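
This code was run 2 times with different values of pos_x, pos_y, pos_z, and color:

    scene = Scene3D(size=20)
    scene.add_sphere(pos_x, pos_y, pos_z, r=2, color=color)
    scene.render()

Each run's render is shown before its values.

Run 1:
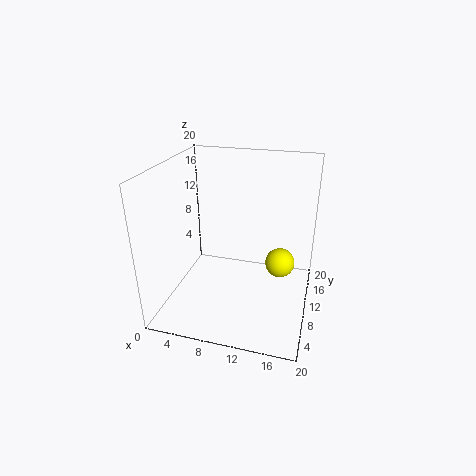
pos_x = 16; pos_y = 10; pos_z = 7; color = 'yellow'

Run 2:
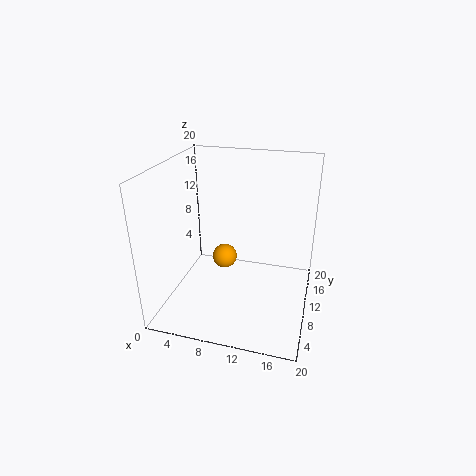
pos_x = 6; pos_y = 16; pos_z = 3; color = 'orange'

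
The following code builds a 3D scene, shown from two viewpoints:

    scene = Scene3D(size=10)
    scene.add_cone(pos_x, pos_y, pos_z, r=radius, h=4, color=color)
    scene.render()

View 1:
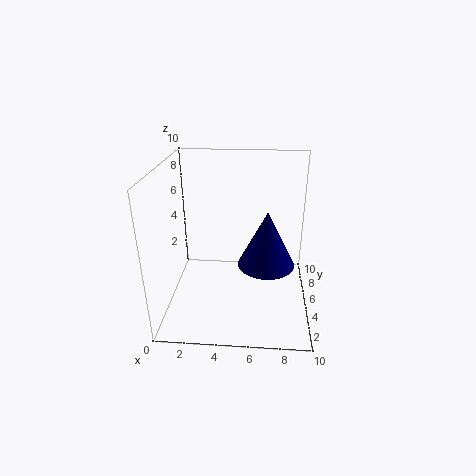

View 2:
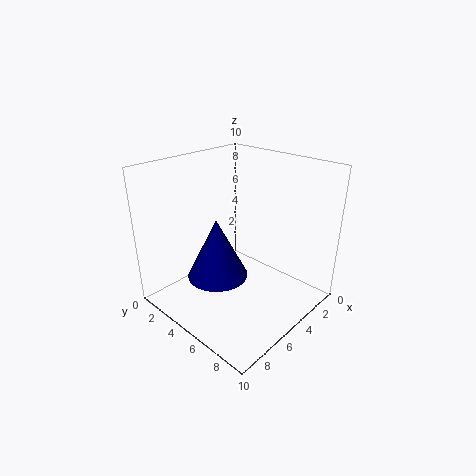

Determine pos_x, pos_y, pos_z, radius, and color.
pos_x = 7
pos_y = 5
pos_z = 3
radius = 2
color = 'navy'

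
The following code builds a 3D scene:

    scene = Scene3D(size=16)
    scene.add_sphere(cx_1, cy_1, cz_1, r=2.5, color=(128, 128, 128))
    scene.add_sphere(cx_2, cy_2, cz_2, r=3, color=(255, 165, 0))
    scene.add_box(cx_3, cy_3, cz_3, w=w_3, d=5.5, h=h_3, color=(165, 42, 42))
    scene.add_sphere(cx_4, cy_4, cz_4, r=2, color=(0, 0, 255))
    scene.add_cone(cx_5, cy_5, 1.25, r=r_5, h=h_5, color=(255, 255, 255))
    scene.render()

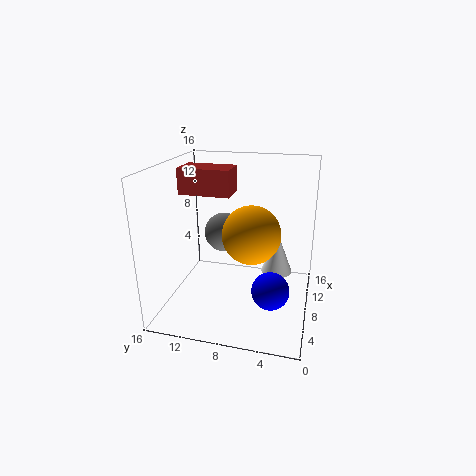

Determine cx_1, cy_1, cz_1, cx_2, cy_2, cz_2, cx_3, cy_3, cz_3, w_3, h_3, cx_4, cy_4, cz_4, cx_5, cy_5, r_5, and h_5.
cx_1 = 13.25; cy_1 = 11.25; cz_1 = 6.25; cx_2 = 5.75; cy_2 = 6; cz_2 = 9.5; cx_3 = 6.25; cy_3 = 8.5; cz_3 = 13; w_3 = 3.25; h_3 = 2.75; cx_4 = 5.25; cy_4 = 3.75; cz_4 = 3.5; cx_5 = 13.75; cy_5 = 4.25; r_5 = 2; h_5 = 5.25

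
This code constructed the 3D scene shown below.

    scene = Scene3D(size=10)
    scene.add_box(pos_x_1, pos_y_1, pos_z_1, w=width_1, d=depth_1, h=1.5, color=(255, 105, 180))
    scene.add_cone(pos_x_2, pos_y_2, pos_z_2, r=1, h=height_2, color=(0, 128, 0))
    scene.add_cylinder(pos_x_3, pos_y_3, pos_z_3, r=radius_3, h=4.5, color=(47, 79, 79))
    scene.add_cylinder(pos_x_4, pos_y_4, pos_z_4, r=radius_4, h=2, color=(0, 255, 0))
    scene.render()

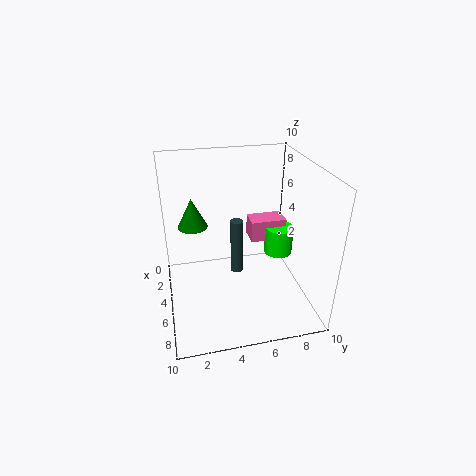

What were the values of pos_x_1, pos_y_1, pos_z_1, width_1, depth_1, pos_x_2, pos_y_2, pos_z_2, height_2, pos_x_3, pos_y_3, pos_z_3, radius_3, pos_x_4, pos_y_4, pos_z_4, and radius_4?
pos_x_1 = 3.5, pos_y_1 = 6, pos_z_1 = 4.5, width_1 = 1.5, depth_1 = 2.5, pos_x_2 = 4.5, pos_y_2 = 2, pos_z_2 = 6, height_2 = 2, pos_x_3 = 2.5, pos_y_3 = 5.5, pos_z_3 = 0.5, radius_3 = 0.5, pos_x_4 = 5, pos_y_4 = 8, pos_z_4 = 3.5, radius_4 = 1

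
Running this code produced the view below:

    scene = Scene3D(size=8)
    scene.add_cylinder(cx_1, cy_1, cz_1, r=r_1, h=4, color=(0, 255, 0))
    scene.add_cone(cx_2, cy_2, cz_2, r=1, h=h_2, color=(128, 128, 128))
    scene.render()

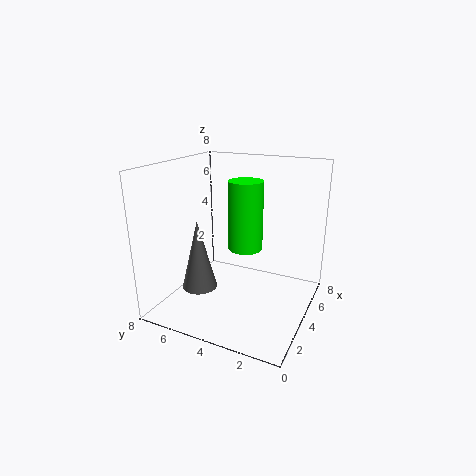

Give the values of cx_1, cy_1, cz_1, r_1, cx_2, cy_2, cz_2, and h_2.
cx_1 = 5; cy_1 = 4; cz_1 = 3; r_1 = 1; cx_2 = 3; cy_2 = 6; cz_2 = 1; h_2 = 4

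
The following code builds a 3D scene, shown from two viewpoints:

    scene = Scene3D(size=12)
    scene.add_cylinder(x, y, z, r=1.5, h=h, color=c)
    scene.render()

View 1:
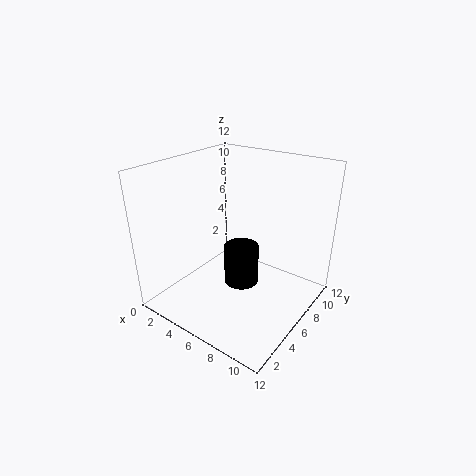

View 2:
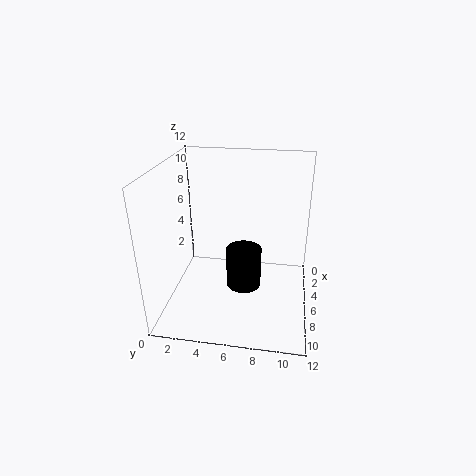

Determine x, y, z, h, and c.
x = 6
y = 6.5
z = 1.5
h = 3.5
c = 'black'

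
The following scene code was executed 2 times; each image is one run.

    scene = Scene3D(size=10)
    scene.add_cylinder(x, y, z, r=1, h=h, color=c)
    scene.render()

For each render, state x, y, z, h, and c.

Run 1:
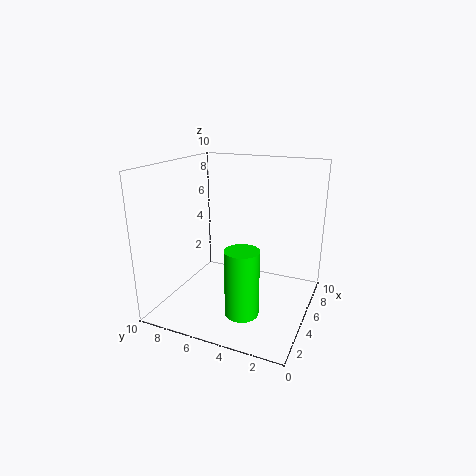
x = 1; y = 3; z = 2; h = 4; c = 'lime'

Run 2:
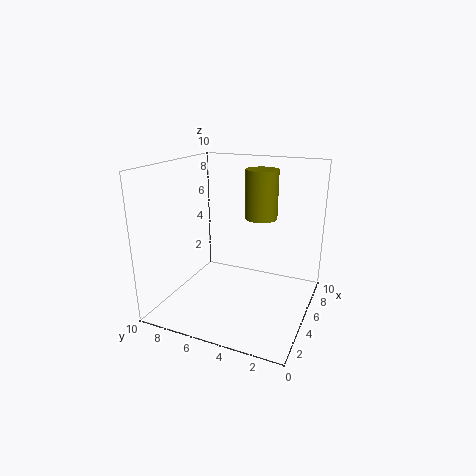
x = 4; y = 3; z = 7; h = 3; c = 'olive'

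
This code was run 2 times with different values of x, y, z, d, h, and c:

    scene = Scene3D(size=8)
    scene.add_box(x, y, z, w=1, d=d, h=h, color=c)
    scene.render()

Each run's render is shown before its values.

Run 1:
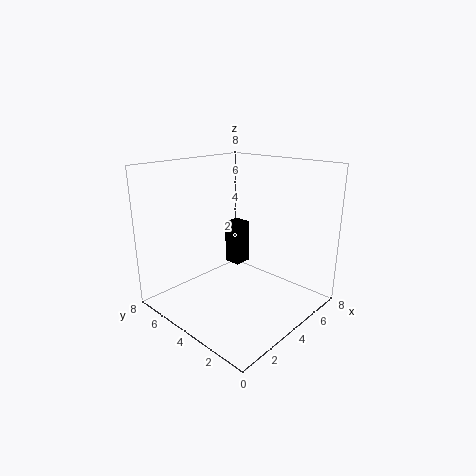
x = 4.5; y = 4.5; z = 2; d = 1; h = 2.5; c = 'black'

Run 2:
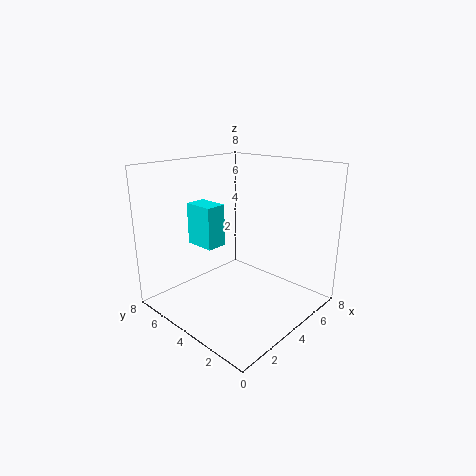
x = 1; y = 3; z = 4.5; d = 1.5; h = 2; c = 'cyan'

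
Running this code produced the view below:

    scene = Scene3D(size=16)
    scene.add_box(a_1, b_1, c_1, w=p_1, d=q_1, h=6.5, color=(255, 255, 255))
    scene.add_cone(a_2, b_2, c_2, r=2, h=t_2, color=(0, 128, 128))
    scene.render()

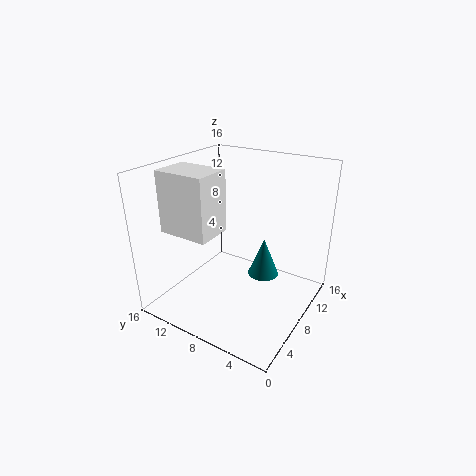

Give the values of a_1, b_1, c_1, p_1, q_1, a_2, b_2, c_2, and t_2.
a_1 = 2.5; b_1 = 8.5; c_1 = 9.5; p_1 = 4; q_1 = 5.5; a_2 = 13.5; b_2 = 7.5; c_2 = 0.5; t_2 = 5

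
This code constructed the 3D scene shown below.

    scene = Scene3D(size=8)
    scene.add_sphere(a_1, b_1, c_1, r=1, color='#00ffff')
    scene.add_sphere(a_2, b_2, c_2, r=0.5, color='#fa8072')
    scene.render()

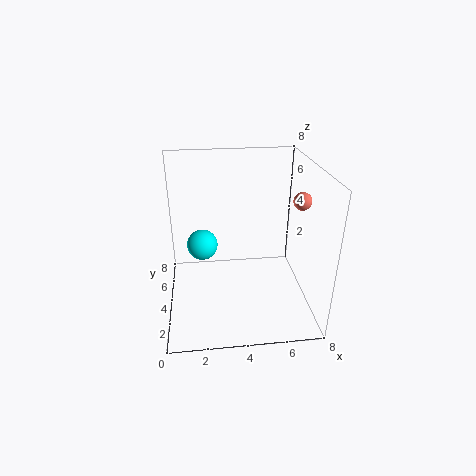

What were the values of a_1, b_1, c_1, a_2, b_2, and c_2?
a_1 = 2; b_1 = 7; c_1 = 2; a_2 = 7.5; b_2 = 4; c_2 = 6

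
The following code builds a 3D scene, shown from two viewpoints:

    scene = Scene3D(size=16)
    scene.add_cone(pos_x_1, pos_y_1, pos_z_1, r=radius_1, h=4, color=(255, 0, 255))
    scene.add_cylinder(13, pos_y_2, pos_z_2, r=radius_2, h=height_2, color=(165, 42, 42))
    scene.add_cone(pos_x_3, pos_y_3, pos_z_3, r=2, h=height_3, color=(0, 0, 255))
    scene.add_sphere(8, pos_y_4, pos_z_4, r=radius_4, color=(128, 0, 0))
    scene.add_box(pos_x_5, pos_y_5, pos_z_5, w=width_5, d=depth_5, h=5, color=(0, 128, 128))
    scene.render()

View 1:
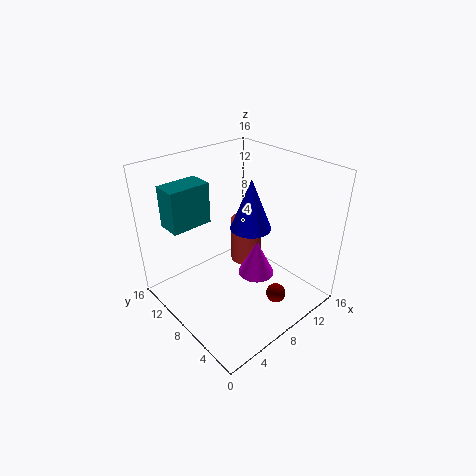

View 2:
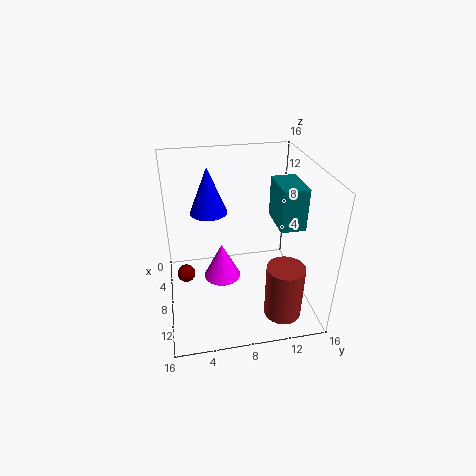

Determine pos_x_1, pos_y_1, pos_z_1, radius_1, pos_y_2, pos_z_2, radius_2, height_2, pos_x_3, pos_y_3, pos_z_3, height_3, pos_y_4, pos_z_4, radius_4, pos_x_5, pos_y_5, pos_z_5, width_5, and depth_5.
pos_x_1 = 9
pos_y_1 = 6
pos_z_1 = 4
radius_1 = 2
pos_y_2 = 12
pos_z_2 = 1
radius_2 = 2
height_2 = 6
pos_x_3 = 7
pos_y_3 = 5
pos_z_3 = 11
height_3 = 5
pos_y_4 = 2
pos_z_4 = 4
radius_4 = 1
pos_x_5 = 3
pos_y_5 = 13
pos_z_5 = 8
width_5 = 5
depth_5 = 3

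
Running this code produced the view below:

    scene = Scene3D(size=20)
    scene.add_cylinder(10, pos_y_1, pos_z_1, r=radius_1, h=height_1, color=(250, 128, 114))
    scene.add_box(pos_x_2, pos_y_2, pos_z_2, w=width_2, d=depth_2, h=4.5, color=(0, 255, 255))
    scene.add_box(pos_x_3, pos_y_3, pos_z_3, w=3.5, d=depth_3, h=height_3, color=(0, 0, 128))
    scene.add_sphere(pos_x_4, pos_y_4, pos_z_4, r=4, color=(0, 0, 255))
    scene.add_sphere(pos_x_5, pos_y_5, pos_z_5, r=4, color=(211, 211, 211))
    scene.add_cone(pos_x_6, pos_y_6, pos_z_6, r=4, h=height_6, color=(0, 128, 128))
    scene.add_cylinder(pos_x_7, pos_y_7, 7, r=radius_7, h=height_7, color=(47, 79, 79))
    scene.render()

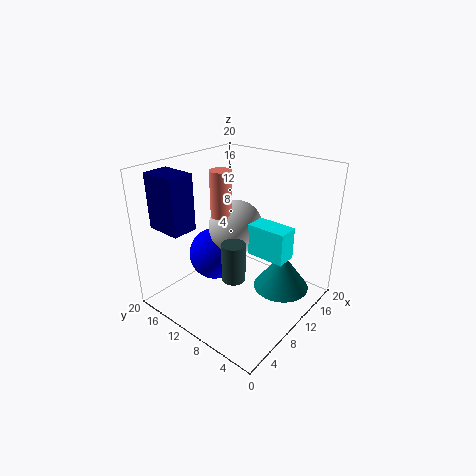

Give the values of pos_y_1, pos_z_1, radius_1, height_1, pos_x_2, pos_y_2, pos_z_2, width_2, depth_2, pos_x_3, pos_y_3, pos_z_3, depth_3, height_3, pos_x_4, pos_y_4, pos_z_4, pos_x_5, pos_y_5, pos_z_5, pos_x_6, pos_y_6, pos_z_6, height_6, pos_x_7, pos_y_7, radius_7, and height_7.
pos_y_1 = 13; pos_z_1 = 12.5; radius_1 = 1.5; height_1 = 6.5; pos_x_2 = 11; pos_y_2 = 3.5; pos_z_2 = 7.5; width_2 = 3; depth_2 = 5.5; pos_x_3 = 2; pos_y_3 = 13.5; pos_z_3 = 12; depth_3 = 5; height_3 = 7.5; pos_x_4 = 11; pos_y_4 = 15.5; pos_z_4 = 5; pos_x_5 = 12.5; pos_y_5 = 12.5; pos_z_5 = 10; pos_x_6 = 14; pos_y_6 = 5; pos_z_6 = 2; height_6 = 5.5; pos_x_7 = 5.5; pos_y_7 = 7; radius_7 = 1.5; height_7 = 5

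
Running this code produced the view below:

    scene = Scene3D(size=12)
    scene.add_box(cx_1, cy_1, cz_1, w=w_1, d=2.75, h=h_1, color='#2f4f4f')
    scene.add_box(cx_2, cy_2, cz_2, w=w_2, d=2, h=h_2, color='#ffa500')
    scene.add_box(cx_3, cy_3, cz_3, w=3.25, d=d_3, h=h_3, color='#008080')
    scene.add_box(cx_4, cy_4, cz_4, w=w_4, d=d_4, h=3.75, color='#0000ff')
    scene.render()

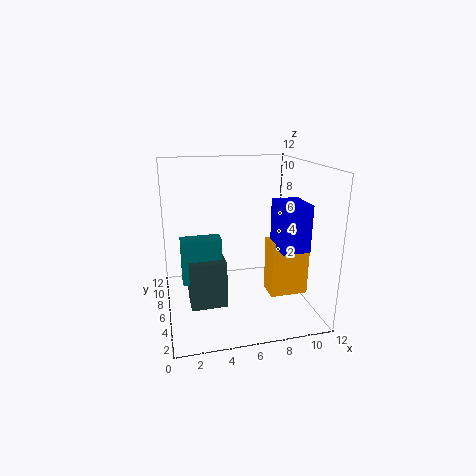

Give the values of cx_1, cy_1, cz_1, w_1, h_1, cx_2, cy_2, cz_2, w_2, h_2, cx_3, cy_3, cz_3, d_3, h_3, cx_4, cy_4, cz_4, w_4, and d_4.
cx_1 = 1.75; cy_1 = 4.5; cz_1 = 0.5; w_1 = 3; h_1 = 4; cx_2 = 8.5; cy_2 = 4.25; cz_2 = 1; w_2 = 3.25; h_2 = 4.75; cx_3 = 1.25; cy_3 = 5.25; cz_3 = 2.5; d_3 = 1.5; h_3 = 3.75; cx_4 = 8.75; cy_4 = 2.75; cz_4 = 5.5; w_4 = 2.25; d_4 = 3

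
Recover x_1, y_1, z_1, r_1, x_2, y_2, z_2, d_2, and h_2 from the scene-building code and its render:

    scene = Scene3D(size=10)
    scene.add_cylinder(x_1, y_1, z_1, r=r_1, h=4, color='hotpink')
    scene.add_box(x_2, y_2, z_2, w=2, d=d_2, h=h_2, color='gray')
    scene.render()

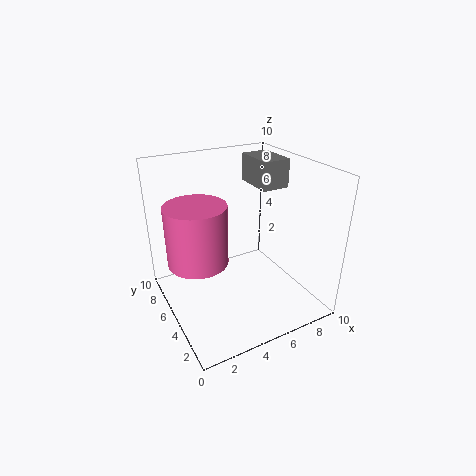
x_1 = 2, y_1 = 5, z_1 = 4, r_1 = 2, x_2 = 7, y_2 = 5, z_2 = 8, d_2 = 3, h_2 = 2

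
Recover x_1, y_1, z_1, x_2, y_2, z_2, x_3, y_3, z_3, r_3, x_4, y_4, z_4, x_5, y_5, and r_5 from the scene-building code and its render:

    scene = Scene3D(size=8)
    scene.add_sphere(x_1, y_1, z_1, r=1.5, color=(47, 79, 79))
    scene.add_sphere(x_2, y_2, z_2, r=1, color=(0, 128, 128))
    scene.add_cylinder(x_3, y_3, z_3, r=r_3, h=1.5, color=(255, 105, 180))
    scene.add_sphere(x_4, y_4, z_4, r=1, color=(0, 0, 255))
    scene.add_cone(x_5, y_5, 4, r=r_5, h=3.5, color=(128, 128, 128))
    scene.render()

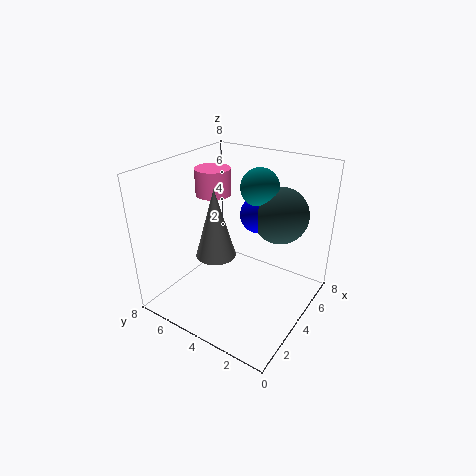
x_1 = 5; y_1 = 2; z_1 = 5.5; x_2 = 4.5; y_2 = 3; z_2 = 7; x_3 = 4.5; y_3 = 6; z_3 = 6; r_3 = 1; x_4 = 4.5; y_4 = 3; z_4 = 5.5; x_5 = 2; y_5 = 4; r_5 = 1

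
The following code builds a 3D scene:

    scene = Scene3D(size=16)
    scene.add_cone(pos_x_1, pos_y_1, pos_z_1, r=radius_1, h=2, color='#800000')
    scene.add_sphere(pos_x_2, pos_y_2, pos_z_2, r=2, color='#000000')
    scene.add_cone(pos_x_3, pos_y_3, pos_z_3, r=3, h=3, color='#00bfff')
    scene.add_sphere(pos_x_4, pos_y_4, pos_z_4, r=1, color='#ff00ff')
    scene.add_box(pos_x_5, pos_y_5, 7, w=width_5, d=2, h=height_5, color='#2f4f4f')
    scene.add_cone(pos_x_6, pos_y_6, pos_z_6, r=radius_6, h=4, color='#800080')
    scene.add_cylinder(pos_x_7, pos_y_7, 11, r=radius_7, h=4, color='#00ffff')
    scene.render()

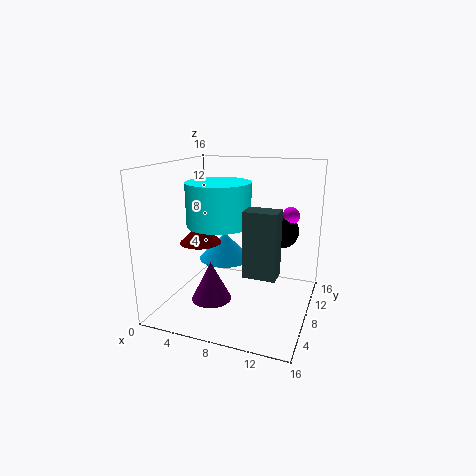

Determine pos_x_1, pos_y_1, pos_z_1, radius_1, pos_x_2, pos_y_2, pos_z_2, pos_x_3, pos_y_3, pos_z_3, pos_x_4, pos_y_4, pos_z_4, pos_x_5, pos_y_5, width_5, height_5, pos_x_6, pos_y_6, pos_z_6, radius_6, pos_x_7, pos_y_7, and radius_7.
pos_x_1 = 6
pos_y_1 = 3
pos_z_1 = 9
radius_1 = 2
pos_x_2 = 12
pos_y_2 = 12
pos_z_2 = 8
pos_x_3 = 6
pos_y_3 = 9
pos_z_3 = 5
pos_x_4 = 13
pos_y_4 = 12
pos_z_4 = 10
pos_x_5 = 11
pos_y_5 = 1
width_5 = 3
height_5 = 6
pos_x_6 = 7
pos_y_6 = 3
pos_z_6 = 3
radius_6 = 2
pos_x_7 = 8
pos_y_7 = 3
radius_7 = 3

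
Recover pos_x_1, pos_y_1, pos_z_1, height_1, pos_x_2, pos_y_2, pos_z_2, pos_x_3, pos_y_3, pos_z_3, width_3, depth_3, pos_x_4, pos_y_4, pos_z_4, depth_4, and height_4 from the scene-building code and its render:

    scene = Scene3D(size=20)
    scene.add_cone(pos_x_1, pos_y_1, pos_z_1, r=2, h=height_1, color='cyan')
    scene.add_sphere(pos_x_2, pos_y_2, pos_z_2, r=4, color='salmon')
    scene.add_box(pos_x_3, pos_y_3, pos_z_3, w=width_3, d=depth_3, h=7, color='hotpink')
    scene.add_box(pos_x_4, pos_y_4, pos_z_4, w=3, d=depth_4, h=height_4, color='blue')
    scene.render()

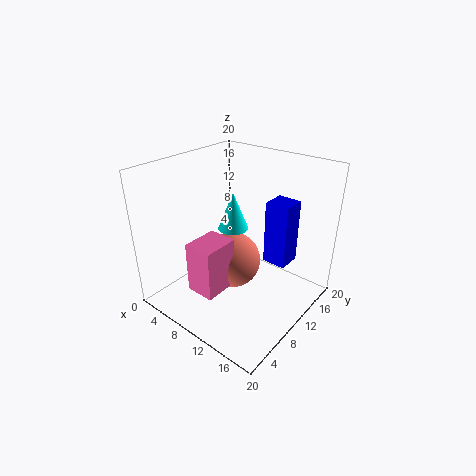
pos_x_1 = 10
pos_y_1 = 9
pos_z_1 = 12
height_1 = 5
pos_x_2 = 9
pos_y_2 = 10
pos_z_2 = 6
pos_x_3 = 7
pos_y_3 = 3
pos_z_3 = 4
width_3 = 4
depth_3 = 5
pos_x_4 = 15
pos_y_4 = 9
pos_z_4 = 9
depth_4 = 3
height_4 = 8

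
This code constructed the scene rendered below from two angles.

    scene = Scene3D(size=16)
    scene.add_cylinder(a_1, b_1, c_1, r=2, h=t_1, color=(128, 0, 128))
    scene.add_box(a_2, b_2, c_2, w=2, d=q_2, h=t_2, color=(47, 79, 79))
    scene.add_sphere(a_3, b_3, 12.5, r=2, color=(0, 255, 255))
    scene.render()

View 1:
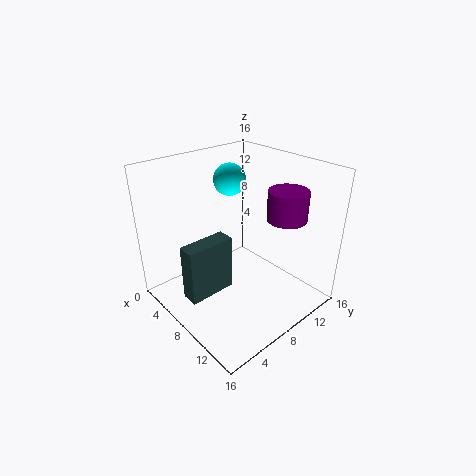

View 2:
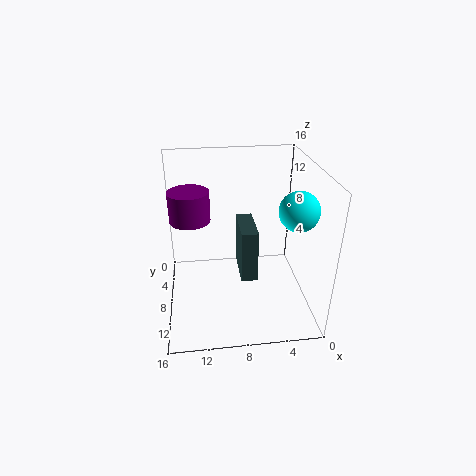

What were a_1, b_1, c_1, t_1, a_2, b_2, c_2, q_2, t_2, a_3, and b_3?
a_1 = 13
b_1 = 10
c_1 = 11.5
t_1 = 3
a_2 = 5.5
b_2 = 2
c_2 = 1.5
q_2 = 5.5
t_2 = 6.5
a_3 = 2.5
b_3 = 11.5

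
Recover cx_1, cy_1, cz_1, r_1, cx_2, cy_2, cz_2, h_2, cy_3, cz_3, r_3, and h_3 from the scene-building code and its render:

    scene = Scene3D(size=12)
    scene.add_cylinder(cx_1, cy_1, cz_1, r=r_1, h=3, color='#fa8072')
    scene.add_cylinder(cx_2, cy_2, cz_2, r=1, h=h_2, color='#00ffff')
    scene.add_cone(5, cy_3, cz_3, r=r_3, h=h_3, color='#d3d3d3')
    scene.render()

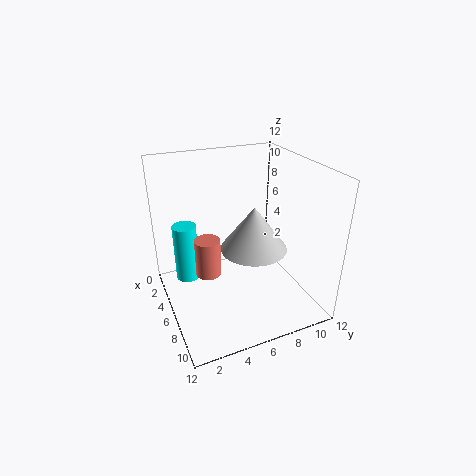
cx_1 = 7
cy_1 = 3
cz_1 = 4
r_1 = 1
cx_2 = 4
cy_2 = 2
cz_2 = 2
h_2 = 5
cy_3 = 8
cz_3 = 4
r_3 = 3
h_3 = 4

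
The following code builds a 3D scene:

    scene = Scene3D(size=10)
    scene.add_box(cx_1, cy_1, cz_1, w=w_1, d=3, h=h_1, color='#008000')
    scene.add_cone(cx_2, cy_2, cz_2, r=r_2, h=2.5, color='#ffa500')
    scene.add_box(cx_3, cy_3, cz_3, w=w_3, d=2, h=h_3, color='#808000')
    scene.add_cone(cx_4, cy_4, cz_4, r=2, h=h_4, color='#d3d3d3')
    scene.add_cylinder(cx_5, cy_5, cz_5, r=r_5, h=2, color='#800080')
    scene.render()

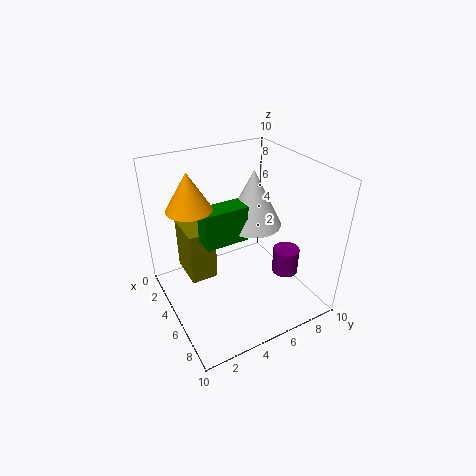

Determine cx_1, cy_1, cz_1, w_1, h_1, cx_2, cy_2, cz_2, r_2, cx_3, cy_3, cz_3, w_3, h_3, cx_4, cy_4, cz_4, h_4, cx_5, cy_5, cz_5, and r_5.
cx_1 = 4; cy_1 = 2.5; cz_1 = 5; w_1 = 1.5; h_1 = 2.5; cx_2 = 4; cy_2 = 2; cz_2 = 7.5; r_2 = 1.5; cx_3 = 0.5; cy_3 = 2; cz_3 = 1; w_3 = 3; h_3 = 4; cx_4 = 4.5; cy_4 = 6.5; cz_4 = 5.5; h_4 = 4; cx_5 = 5.5; cy_5 = 9; cz_5 = 1; r_5 = 1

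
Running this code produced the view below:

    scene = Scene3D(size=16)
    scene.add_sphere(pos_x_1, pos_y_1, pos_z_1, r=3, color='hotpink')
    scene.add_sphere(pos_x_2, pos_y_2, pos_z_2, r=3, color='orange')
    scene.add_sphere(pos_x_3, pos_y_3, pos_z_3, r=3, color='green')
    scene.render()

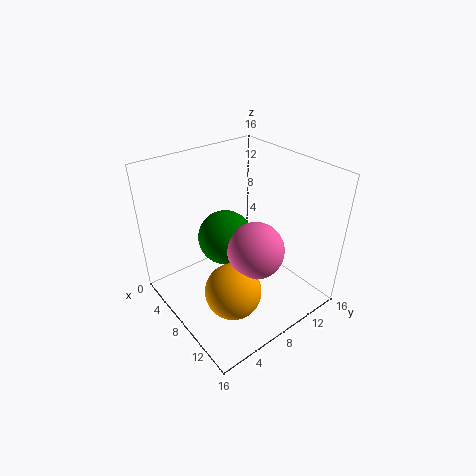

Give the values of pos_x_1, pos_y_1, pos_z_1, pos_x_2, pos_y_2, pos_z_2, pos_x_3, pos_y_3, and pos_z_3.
pos_x_1 = 11
pos_y_1 = 8
pos_z_1 = 8
pos_x_2 = 11
pos_y_2 = 5
pos_z_2 = 4
pos_x_3 = 7
pos_y_3 = 7
pos_z_3 = 8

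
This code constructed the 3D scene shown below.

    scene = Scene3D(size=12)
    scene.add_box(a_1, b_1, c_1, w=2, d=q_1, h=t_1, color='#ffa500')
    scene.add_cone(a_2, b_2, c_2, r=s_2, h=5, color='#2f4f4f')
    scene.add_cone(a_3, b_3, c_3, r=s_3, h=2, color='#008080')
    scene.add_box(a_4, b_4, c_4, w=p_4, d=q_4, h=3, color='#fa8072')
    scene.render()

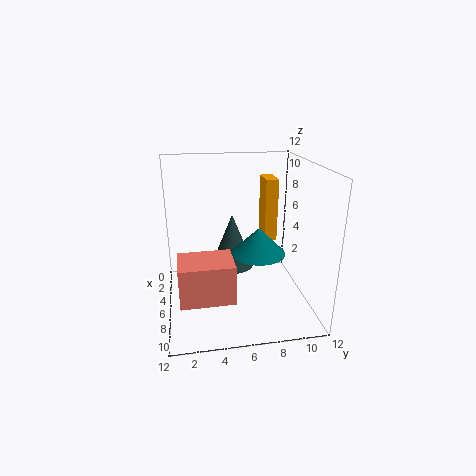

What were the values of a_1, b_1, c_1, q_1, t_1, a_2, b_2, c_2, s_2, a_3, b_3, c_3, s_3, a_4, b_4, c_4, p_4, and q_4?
a_1 = 5, b_1 = 8, c_1 = 6, q_1 = 1, t_1 = 5, a_2 = 3, b_2 = 6, c_2 = 2, s_2 = 2, a_3 = 9, b_3 = 7, c_3 = 6, s_3 = 2, a_4 = 8, b_4 = 1, c_4 = 3, p_4 = 3, q_4 = 4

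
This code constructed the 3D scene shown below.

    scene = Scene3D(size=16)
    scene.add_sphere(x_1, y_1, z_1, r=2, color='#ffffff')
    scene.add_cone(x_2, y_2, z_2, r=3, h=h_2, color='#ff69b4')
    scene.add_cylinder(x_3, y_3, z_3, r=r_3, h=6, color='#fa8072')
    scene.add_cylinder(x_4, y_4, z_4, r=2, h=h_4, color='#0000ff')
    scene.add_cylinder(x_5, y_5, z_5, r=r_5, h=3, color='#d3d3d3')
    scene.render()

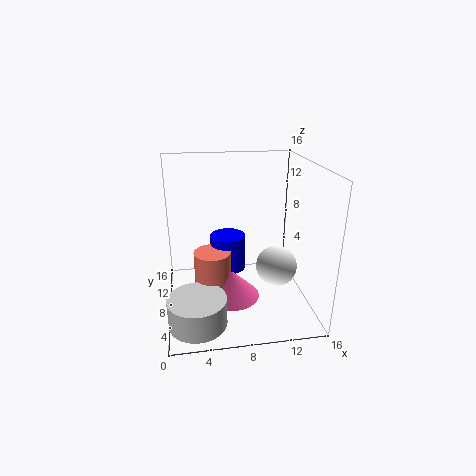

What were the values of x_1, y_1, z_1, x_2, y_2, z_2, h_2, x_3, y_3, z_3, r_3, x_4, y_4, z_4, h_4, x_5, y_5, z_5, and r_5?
x_1 = 11
y_1 = 3
z_1 = 7
x_2 = 7
y_2 = 6
z_2 = 2
h_2 = 3
x_3 = 5
y_3 = 7
z_3 = 1
r_3 = 2
x_4 = 7
y_4 = 9
z_4 = 4
h_4 = 4
x_5 = 3
y_5 = 3
z_5 = 1
r_5 = 3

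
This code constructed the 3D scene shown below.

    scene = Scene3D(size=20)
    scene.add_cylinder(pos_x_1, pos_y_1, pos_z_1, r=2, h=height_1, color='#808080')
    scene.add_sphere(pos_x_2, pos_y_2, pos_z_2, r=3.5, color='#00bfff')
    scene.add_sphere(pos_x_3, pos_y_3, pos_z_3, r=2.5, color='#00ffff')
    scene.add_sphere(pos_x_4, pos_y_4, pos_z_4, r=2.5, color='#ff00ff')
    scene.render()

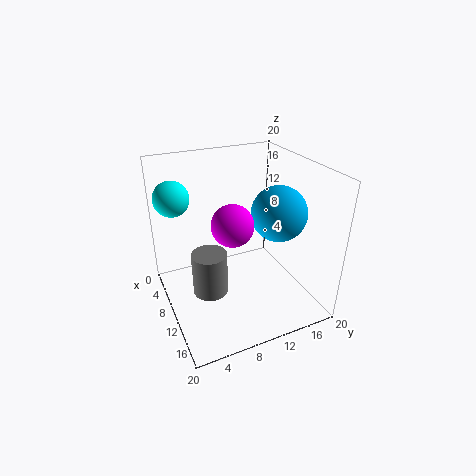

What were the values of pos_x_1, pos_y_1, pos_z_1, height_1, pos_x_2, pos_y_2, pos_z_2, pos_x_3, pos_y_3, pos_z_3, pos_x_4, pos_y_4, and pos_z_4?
pos_x_1 = 16.5
pos_y_1 = 3.5
pos_z_1 = 8
height_1 = 5
pos_x_2 = 14.5
pos_y_2 = 13.5
pos_z_2 = 15
pos_x_3 = 4.5
pos_y_3 = 2.5
pos_z_3 = 15
pos_x_4 = 15
pos_y_4 = 7
pos_z_4 = 15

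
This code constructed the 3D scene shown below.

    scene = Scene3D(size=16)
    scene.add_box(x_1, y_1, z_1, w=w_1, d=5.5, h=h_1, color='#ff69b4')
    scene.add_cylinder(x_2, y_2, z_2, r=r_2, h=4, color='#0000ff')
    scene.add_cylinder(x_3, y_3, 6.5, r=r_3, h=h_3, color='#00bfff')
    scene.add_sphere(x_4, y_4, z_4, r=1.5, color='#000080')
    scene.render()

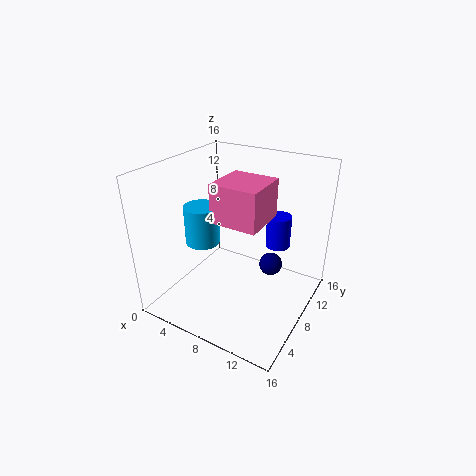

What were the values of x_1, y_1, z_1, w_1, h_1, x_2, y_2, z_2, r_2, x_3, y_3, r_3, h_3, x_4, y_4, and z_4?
x_1 = 5; y_1 = 7; z_1 = 9.5; w_1 = 5.5; h_1 = 4.5; x_2 = 10.5; y_2 = 13.5; z_2 = 5; r_2 = 1.5; x_3 = 3.5; y_3 = 7.5; r_3 = 2; h_3 = 4.5; x_4 = 9.5; y_4 = 14; z_4 = 1.5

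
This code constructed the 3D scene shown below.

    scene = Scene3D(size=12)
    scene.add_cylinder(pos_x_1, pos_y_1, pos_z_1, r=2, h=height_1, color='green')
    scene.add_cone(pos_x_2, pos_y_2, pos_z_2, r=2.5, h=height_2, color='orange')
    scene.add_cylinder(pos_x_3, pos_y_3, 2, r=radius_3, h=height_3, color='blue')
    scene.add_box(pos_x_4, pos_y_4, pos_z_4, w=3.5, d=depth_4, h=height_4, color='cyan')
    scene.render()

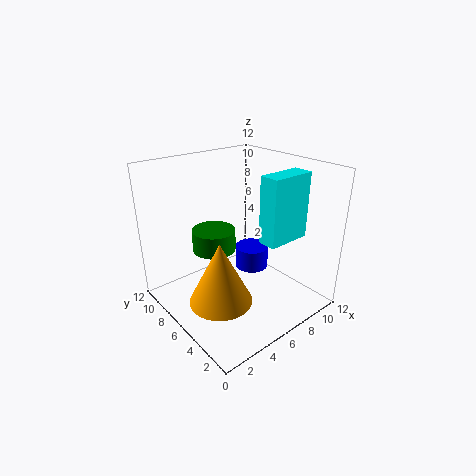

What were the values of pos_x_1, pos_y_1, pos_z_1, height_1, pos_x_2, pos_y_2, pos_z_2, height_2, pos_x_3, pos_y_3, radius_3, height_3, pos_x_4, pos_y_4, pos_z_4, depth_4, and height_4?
pos_x_1 = 6, pos_y_1 = 9.5, pos_z_1 = 3.5, height_1 = 2, pos_x_2 = 3, pos_y_2 = 4.5, pos_z_2 = 2, height_2 = 5, pos_x_3 = 8.5, pos_y_3 = 7, radius_3 = 1.5, height_3 = 2, pos_x_4 = 5.5, pos_y_4 = 1.5, pos_z_4 = 7, depth_4 = 1.5, height_4 = 5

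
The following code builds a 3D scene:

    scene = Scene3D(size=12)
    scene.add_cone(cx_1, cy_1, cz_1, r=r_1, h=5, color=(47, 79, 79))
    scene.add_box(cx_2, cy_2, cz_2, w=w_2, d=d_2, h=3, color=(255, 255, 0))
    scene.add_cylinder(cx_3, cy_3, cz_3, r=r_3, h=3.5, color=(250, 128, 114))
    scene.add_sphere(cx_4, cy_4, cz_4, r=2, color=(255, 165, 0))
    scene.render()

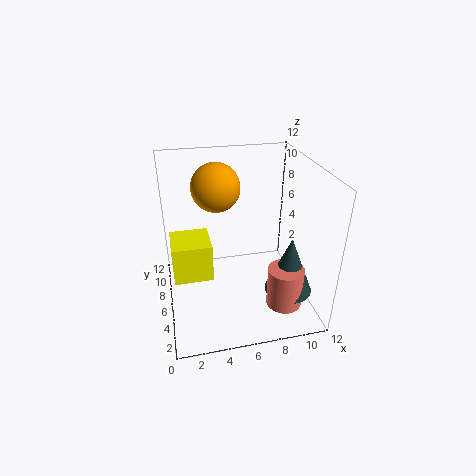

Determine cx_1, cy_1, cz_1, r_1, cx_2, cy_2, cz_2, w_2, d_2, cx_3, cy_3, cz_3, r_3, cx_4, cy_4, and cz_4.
cx_1 = 10, cy_1 = 4, cz_1 = 1.5, r_1 = 2, cx_2 = 0.5, cy_2 = 3.5, cz_2 = 4, w_2 = 3, d_2 = 3, cx_3 = 9.5, cy_3 = 3.5, cz_3 = 0.5, r_3 = 1.5, cx_4 = 4.5, cy_4 = 7.5, cz_4 = 10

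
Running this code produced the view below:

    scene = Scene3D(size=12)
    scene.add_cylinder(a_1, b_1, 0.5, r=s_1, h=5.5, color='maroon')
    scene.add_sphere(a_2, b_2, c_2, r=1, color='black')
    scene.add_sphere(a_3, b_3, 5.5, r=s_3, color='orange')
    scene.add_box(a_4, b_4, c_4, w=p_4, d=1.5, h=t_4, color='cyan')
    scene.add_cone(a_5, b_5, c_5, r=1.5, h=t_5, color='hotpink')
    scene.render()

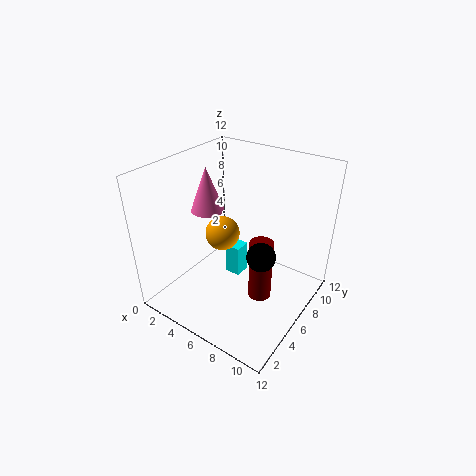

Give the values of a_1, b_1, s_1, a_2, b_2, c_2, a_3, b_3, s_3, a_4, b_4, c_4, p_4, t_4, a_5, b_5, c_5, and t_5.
a_1 = 8, b_1 = 6.5, s_1 = 1, a_2 = 10, b_2 = 3, c_2 = 7.5, a_3 = 4, b_3 = 6.5, s_3 = 1.5, a_4 = 3.5, b_4 = 7.5, c_4 = 0.5, p_4 = 1.5, t_4 = 3, a_5 = 2, b_5 = 7, c_5 = 7, t_5 = 4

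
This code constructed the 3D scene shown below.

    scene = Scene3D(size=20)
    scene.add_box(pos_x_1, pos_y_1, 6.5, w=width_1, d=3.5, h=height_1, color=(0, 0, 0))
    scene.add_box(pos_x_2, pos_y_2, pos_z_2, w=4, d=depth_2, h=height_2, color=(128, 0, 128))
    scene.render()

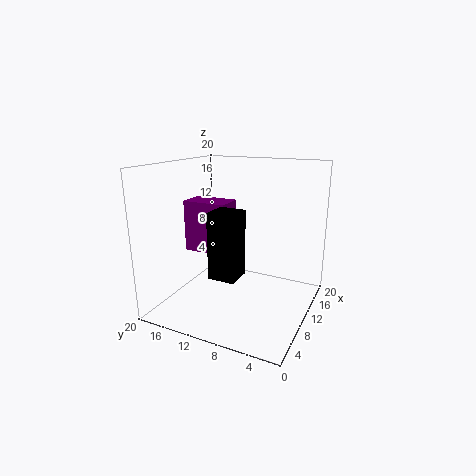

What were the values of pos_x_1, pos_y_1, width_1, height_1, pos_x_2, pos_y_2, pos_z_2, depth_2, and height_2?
pos_x_1 = 3.5
pos_y_1 = 7.5
width_1 = 3.5
height_1 = 8.5
pos_x_2 = 9.5
pos_y_2 = 12
pos_z_2 = 7
depth_2 = 6.5
height_2 = 7.5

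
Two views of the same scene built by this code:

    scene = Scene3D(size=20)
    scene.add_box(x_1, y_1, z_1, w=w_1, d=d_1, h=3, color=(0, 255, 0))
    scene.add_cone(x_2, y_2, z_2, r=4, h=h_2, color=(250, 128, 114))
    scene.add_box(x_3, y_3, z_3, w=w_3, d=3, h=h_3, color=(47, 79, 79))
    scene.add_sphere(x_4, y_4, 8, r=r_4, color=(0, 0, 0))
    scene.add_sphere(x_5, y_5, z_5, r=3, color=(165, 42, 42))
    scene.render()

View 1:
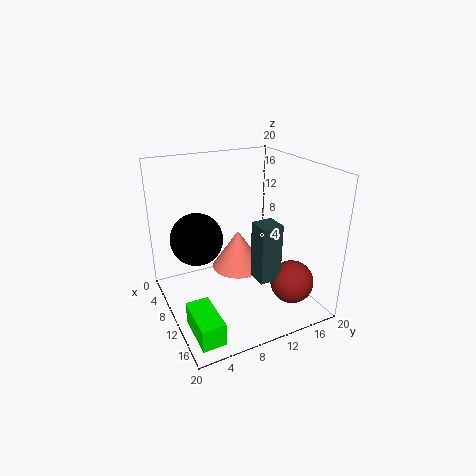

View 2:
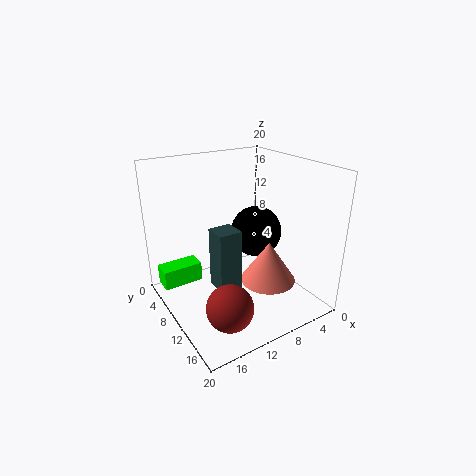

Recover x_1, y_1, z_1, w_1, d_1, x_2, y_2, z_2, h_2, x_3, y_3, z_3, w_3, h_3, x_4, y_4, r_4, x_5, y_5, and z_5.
x_1 = 13
y_1 = 1
z_1 = 1
w_1 = 6
d_1 = 3
x_2 = 6
y_2 = 12
z_2 = 3
h_2 = 6
x_3 = 12
y_3 = 11
z_3 = 5
w_3 = 3
h_3 = 8
x_4 = 4
y_4 = 6
r_4 = 4
x_5 = 15
y_5 = 16
z_5 = 4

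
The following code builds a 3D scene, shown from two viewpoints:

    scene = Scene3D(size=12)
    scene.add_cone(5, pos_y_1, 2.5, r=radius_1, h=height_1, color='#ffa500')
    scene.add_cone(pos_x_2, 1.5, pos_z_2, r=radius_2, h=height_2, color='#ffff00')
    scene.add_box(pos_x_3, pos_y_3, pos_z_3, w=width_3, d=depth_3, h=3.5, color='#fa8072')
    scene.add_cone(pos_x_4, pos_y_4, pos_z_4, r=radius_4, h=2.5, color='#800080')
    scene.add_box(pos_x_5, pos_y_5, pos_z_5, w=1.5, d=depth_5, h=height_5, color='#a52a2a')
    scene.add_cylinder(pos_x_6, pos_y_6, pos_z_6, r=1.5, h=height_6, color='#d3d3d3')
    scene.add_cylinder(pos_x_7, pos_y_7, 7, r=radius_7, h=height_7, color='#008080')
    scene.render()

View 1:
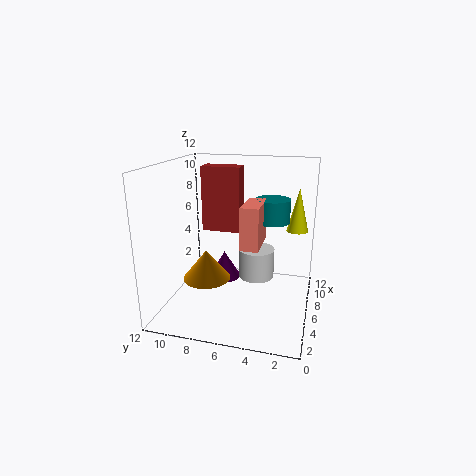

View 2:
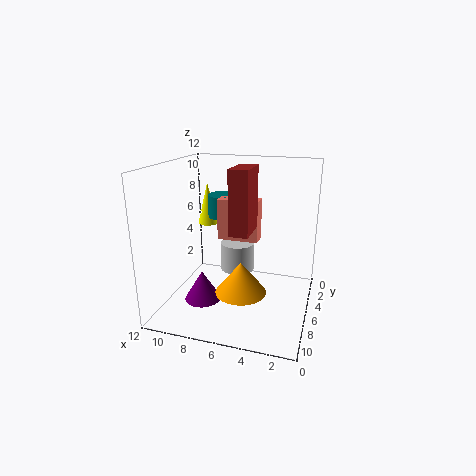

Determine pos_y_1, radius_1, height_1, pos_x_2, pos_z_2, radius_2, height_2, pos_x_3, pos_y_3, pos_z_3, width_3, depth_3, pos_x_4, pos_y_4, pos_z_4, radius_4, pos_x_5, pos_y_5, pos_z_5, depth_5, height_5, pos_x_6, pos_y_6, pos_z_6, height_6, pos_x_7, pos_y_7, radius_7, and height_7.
pos_y_1 = 8.5
radius_1 = 2
height_1 = 2.5
pos_x_2 = 10.5
pos_z_2 = 5.5
radius_2 = 1
height_2 = 4
pos_x_3 = 4.5
pos_y_3 = 4
pos_z_3 = 5.5
width_3 = 3.5
depth_3 = 1.5
pos_x_4 = 8.5
pos_y_4 = 8
pos_z_4 = 1
radius_4 = 1.5
pos_x_5 = 4.5
pos_y_5 = 5.5
pos_z_5 = 7
depth_5 = 3
height_5 = 5
pos_x_6 = 6.5
pos_y_6 = 4.5
pos_z_6 = 2.5
height_6 = 2.5
pos_x_7 = 8
pos_y_7 = 3.5
radius_7 = 1.5
height_7 = 2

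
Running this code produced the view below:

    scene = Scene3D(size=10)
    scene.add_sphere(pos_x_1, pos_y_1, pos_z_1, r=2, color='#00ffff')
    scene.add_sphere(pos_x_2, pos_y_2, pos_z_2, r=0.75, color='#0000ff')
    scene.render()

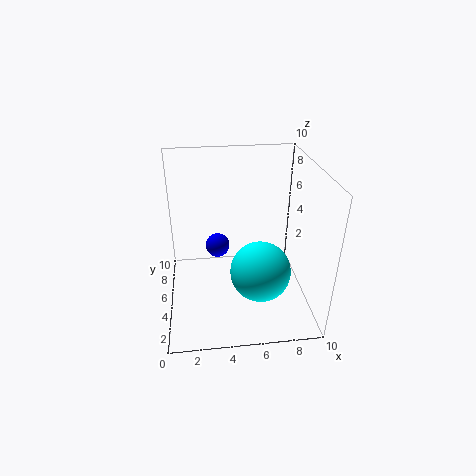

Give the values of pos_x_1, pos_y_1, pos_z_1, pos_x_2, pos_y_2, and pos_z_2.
pos_x_1 = 6.25; pos_y_1 = 3; pos_z_1 = 3.5; pos_x_2 = 3.5; pos_y_2 = 3.5; pos_z_2 = 5.5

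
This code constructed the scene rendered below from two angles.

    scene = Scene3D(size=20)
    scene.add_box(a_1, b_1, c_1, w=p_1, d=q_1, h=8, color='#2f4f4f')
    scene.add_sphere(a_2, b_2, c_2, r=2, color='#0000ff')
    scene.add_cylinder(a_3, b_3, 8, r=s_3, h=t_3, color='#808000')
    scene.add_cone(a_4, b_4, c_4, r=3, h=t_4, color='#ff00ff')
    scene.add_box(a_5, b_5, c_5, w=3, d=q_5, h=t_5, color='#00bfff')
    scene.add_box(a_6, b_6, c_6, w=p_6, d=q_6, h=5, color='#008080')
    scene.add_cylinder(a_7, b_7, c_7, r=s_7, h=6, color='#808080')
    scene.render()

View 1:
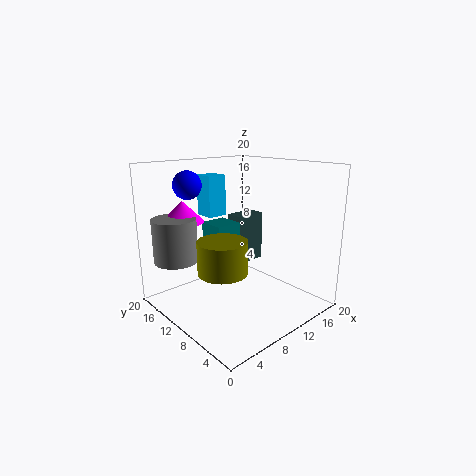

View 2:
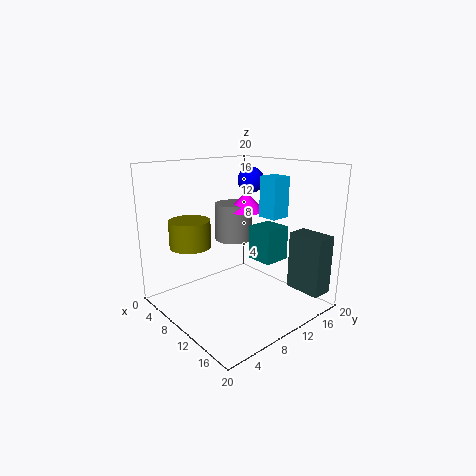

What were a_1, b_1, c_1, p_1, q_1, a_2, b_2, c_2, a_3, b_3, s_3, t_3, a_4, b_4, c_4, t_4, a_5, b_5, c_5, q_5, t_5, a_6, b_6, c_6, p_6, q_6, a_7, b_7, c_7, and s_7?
a_1 = 15; b_1 = 15; c_1 = 3; p_1 = 5; q_1 = 3; a_2 = 6; b_2 = 16; c_2 = 17; a_3 = 4; b_3 = 6; s_3 = 3; t_3 = 4; a_4 = 5; b_4 = 16; c_4 = 12; t_4 = 3; a_5 = 9; b_5 = 15; c_5 = 12; q_5 = 3; t_5 = 6; a_6 = 9; b_6 = 13; c_6 = 6; p_6 = 4; q_6 = 4; a_7 = 3; b_7 = 15; c_7 = 7; s_7 = 3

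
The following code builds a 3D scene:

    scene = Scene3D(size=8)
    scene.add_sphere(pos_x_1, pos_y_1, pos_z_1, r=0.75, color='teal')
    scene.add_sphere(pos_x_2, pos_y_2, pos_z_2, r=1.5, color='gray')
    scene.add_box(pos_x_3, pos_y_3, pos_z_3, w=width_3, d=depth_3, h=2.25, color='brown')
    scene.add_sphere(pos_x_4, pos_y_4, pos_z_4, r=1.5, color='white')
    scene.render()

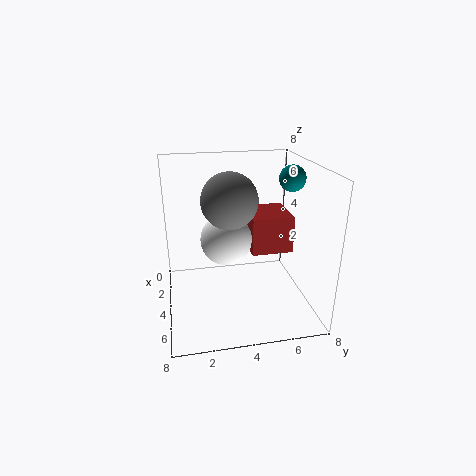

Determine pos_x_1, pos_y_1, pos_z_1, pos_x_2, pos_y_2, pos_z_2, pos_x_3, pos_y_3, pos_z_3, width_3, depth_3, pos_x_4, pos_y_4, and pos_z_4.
pos_x_1 = 3.25
pos_y_1 = 7.25
pos_z_1 = 7
pos_x_2 = 4.25
pos_y_2 = 3.5
pos_z_2 = 6.25
pos_x_3 = 0.75
pos_y_3 = 5
pos_z_3 = 2.5
width_3 = 2.75
depth_3 = 2.5
pos_x_4 = 3
pos_y_4 = 3.5
pos_z_4 = 3.5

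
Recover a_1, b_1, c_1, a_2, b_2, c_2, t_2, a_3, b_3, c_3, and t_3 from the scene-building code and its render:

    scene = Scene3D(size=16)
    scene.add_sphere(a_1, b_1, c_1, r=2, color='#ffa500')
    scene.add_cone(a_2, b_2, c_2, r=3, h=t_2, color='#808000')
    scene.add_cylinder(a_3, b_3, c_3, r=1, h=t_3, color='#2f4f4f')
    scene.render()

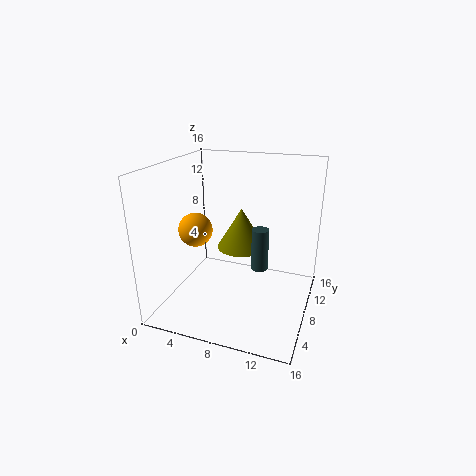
a_1 = 2.5
b_1 = 8.5
c_1 = 8
a_2 = 7
b_2 = 12
c_2 = 5
t_2 = 5
a_3 = 10
b_3 = 10
c_3 = 3.5
t_3 = 5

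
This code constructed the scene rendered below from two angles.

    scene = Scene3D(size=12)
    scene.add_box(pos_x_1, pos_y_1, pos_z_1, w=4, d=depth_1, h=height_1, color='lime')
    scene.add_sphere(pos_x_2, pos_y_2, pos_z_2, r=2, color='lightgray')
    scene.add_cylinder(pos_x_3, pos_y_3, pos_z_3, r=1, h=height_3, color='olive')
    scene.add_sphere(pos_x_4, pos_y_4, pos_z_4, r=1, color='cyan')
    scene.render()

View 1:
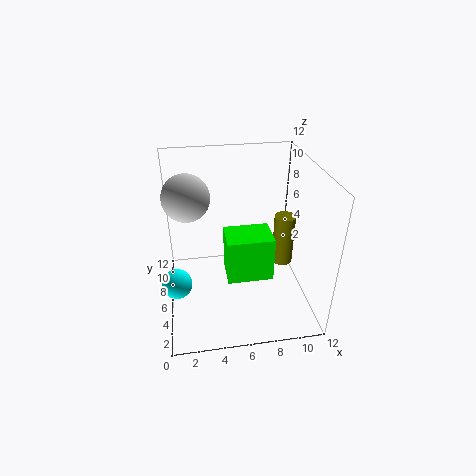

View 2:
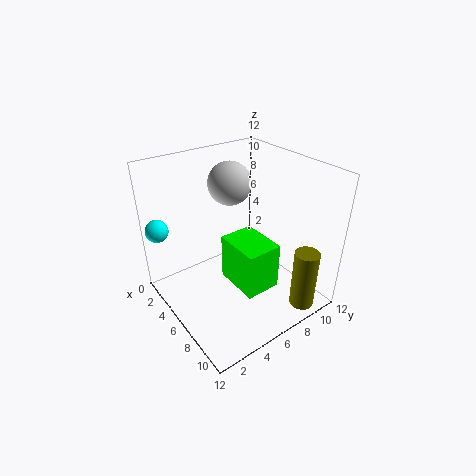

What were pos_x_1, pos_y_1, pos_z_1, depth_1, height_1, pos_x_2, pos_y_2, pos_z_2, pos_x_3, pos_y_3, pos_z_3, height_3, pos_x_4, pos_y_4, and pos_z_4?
pos_x_1 = 5, pos_y_1 = 5, pos_z_1 = 2, depth_1 = 3, height_1 = 4, pos_x_2 = 2, pos_y_2 = 8, pos_z_2 = 9, pos_x_3 = 11, pos_y_3 = 9, pos_z_3 = 1, height_3 = 5, pos_x_4 = 1, pos_y_4 = 1, pos_z_4 = 6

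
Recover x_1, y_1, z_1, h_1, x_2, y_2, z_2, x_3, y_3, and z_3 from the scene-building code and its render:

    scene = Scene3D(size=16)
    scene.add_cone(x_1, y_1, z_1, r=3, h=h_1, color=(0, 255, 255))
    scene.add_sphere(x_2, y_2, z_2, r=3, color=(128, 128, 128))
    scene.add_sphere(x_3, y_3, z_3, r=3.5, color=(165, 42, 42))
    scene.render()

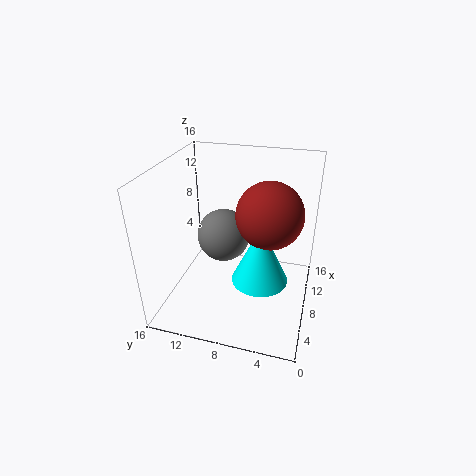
x_1 = 6, y_1 = 5, z_1 = 4.5, h_1 = 6.5, x_2 = 9, y_2 = 10, z_2 = 7.5, x_3 = 7.5, y_3 = 4.5, z_3 = 11.5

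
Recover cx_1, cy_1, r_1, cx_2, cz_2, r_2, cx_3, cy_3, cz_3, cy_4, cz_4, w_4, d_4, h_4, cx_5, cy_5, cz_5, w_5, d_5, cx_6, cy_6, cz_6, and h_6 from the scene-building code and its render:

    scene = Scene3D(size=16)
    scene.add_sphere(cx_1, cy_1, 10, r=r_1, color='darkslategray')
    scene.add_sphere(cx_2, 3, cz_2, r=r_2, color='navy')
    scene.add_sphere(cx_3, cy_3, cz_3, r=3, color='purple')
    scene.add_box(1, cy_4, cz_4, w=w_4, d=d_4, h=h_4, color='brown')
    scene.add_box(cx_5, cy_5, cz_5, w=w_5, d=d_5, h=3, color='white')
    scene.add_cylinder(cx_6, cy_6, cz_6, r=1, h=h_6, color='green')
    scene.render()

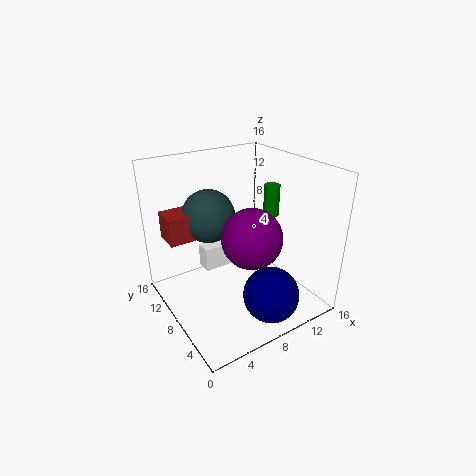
cx_1 = 6
cy_1 = 11
r_1 = 3
cx_2 = 9
cz_2 = 3
r_2 = 3
cx_3 = 7
cy_3 = 4
cz_3 = 10
cy_4 = 10
cz_4 = 8
w_4 = 3
d_4 = 3
h_4 = 3
cx_5 = 6
cy_5 = 12
cz_5 = 2
w_5 = 5
d_5 = 2
cx_6 = 15
cy_6 = 11
cz_6 = 8
h_6 = 4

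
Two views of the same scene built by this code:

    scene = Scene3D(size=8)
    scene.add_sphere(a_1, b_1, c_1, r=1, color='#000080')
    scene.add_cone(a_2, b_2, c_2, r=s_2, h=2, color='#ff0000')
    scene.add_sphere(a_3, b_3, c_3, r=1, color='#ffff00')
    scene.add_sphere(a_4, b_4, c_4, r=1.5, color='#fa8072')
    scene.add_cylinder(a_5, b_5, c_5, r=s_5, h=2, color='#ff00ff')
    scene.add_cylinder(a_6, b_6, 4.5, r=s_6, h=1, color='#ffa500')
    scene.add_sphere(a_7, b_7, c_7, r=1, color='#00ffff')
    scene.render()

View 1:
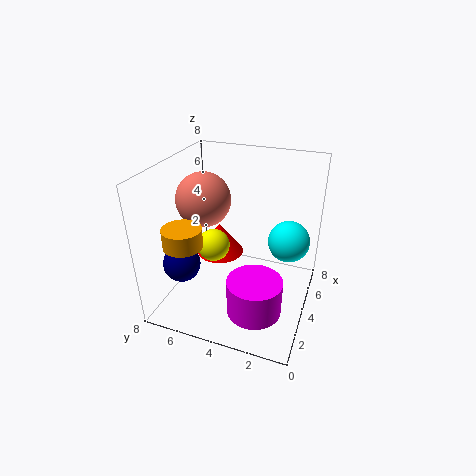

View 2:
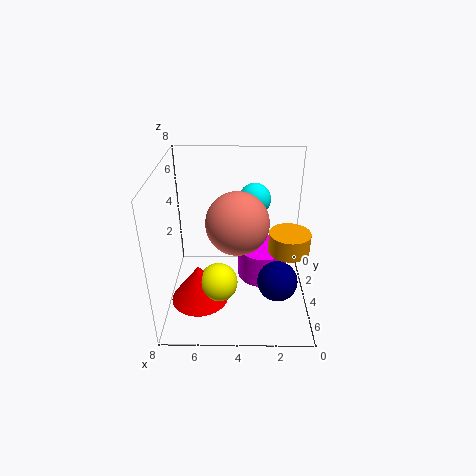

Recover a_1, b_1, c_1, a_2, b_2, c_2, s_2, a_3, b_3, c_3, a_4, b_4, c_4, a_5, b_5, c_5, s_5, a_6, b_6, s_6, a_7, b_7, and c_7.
a_1 = 2
b_1 = 6.5
c_1 = 3
a_2 = 6
b_2 = 6
c_2 = 1.5
s_2 = 1.5
a_3 = 5
b_3 = 6
c_3 = 2.5
a_4 = 4
b_4 = 6
c_4 = 6
a_5 = 2.5
b_5 = 2.5
c_5 = 0.5
s_5 = 1.5
a_6 = 1.5
b_6 = 6
s_6 = 1
a_7 = 3
b_7 = 1
c_7 = 5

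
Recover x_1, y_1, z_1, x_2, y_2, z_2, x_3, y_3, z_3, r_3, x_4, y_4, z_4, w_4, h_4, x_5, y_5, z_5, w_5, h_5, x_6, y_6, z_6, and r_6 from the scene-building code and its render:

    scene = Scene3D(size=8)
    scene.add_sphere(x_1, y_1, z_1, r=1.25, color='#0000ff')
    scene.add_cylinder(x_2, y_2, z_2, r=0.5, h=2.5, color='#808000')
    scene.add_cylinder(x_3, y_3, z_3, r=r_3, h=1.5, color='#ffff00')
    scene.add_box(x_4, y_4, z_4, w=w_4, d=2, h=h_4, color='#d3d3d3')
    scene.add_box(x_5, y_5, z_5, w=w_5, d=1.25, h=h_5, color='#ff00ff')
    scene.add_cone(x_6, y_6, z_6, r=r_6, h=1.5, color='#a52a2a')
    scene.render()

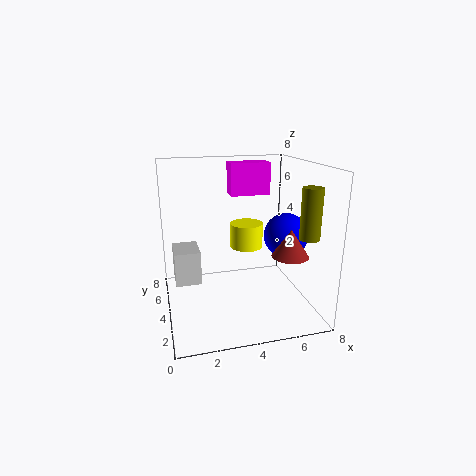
x_1 = 6.75; y_1 = 3.75; z_1 = 4; x_2 = 6.75; y_2 = 1; z_2 = 4.75; x_3 = 5; y_3 = 5.75; z_3 = 2.75; r_3 = 1; x_4 = 0.5; y_4 = 4.75; z_4 = 1; w_4 = 1.5; h_4 = 2; x_5 = 4.25; y_5 = 6.5; z_5 = 5.75; w_5 = 2.5; h_5 = 2; x_6 = 6.5; y_6 = 2.5; z_6 = 3.25; r_6 = 1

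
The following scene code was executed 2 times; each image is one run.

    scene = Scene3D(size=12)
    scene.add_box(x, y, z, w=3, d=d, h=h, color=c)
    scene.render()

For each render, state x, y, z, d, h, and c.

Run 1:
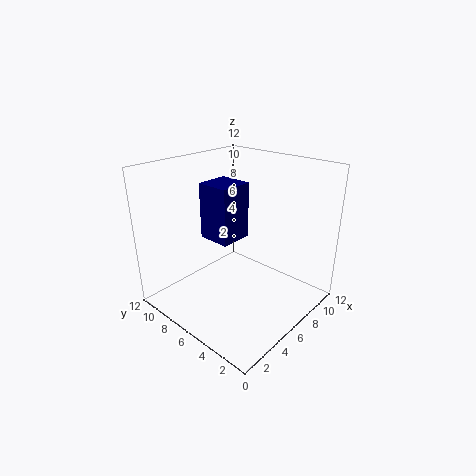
x = 5.5
y = 7
z = 5
d = 3
h = 5
c = 'navy'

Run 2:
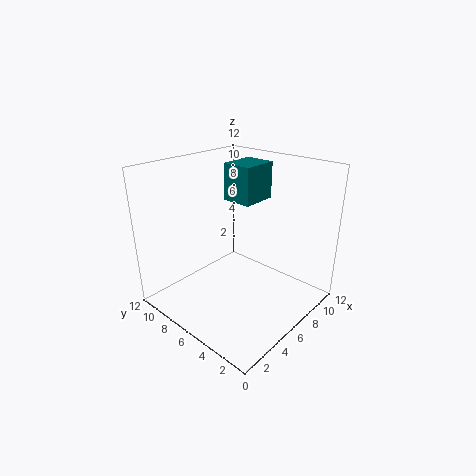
x = 6
y = 5
z = 9
d = 2.5
h = 3
c = 'teal'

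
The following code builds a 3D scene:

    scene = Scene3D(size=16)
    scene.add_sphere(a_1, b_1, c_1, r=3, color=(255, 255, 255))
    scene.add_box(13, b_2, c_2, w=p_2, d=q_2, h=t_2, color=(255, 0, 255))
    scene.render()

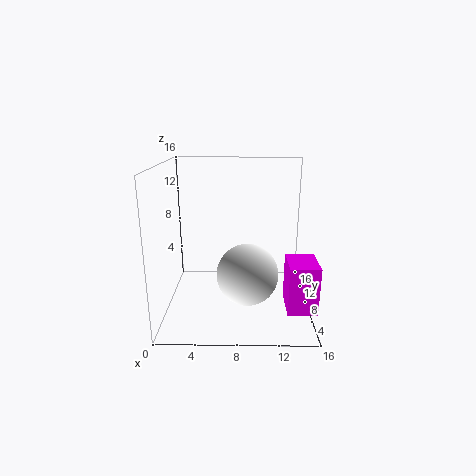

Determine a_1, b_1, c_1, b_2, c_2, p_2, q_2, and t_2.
a_1 = 9, b_1 = 3, c_1 = 6, b_2 = 2, c_2 = 2, p_2 = 3, q_2 = 4, t_2 = 5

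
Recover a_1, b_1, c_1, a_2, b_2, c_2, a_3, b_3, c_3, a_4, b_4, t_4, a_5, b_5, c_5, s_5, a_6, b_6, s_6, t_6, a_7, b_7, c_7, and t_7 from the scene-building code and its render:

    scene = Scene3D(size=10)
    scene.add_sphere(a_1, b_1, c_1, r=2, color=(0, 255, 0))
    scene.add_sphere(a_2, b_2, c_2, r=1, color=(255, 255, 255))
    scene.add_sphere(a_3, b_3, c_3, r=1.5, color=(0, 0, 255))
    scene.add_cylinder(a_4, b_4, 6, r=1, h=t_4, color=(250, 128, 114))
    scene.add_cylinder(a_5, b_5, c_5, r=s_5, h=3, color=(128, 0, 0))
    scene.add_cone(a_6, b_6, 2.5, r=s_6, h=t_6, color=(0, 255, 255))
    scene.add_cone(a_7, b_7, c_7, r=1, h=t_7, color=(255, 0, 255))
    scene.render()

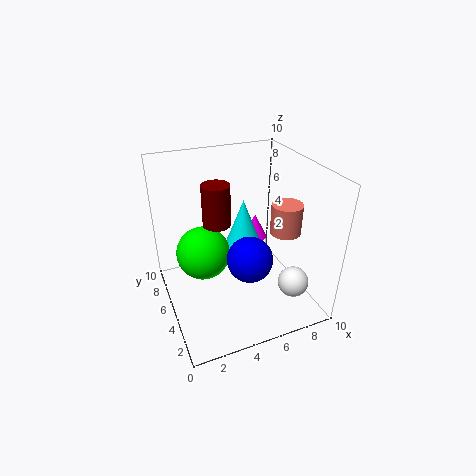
a_1 = 3
b_1 = 7
c_1 = 3
a_2 = 7.5
b_2 = 1.5
c_2 = 3
a_3 = 5
b_3 = 3
c_3 = 4.5
a_4 = 7.5
b_4 = 3
t_4 = 2
a_5 = 4
b_5 = 6.5
c_5 = 5.5
s_5 = 1
a_6 = 6.5
b_6 = 7.5
s_6 = 1.5
t_6 = 4
a_7 = 8
b_7 = 8.5
c_7 = 2.5
t_7 = 2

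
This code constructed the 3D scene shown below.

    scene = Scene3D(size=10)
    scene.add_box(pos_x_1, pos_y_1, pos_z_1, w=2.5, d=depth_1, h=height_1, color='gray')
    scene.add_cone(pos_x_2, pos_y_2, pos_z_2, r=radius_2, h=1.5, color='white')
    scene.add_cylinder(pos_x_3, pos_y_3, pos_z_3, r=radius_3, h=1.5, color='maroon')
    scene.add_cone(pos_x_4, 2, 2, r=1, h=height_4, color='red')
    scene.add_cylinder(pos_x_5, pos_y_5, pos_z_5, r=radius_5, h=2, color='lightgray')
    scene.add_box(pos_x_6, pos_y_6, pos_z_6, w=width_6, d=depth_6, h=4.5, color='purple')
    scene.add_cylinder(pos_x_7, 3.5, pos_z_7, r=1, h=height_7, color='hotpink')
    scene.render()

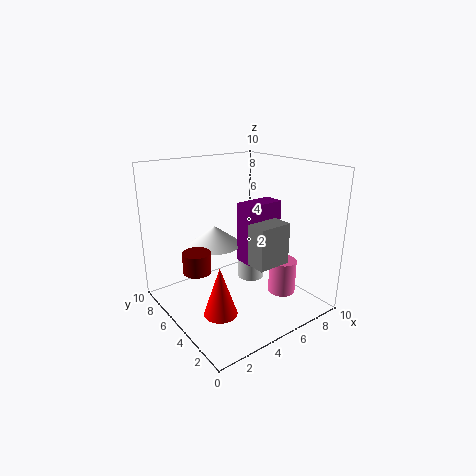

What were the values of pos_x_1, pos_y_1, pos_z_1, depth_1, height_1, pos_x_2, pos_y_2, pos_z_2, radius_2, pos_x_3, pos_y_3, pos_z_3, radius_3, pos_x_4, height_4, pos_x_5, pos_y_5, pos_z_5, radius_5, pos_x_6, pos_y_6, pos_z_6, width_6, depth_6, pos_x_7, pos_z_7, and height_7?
pos_x_1 = 5.5; pos_y_1 = 3; pos_z_1 = 3; depth_1 = 1.5; height_1 = 3; pos_x_2 = 5; pos_y_2 = 8; pos_z_2 = 3.5; radius_2 = 2; pos_x_3 = 2.5; pos_y_3 = 6.5; pos_z_3 = 2.5; radius_3 = 1; pos_x_4 = 1.5; height_4 = 3; pos_x_5 = 7; pos_y_5 = 6; pos_z_5 = 1; radius_5 = 1; pos_x_6 = 6; pos_y_6 = 5; pos_z_6 = 2.5; width_6 = 3; depth_6 = 1.5; pos_x_7 = 8; pos_z_7 = 0.5; height_7 = 2.5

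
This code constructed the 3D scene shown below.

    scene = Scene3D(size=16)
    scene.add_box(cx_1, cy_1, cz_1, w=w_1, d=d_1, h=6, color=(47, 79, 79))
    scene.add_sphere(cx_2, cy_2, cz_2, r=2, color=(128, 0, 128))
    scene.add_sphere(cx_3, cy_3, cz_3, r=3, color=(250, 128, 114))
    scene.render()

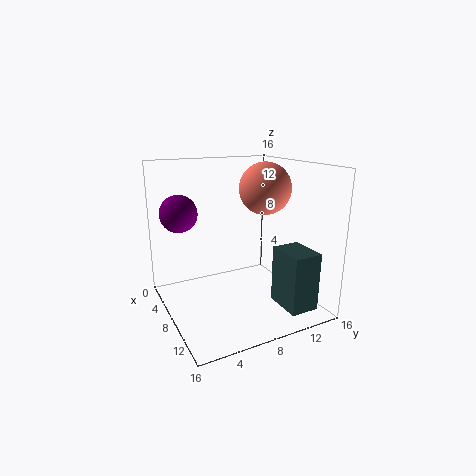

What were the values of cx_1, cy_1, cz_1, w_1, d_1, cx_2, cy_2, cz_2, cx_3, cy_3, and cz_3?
cx_1 = 12; cy_1 = 10; cz_1 = 2; w_1 = 4; d_1 = 3; cx_2 = 6; cy_2 = 2; cz_2 = 11; cx_3 = 7; cy_3 = 12; cz_3 = 13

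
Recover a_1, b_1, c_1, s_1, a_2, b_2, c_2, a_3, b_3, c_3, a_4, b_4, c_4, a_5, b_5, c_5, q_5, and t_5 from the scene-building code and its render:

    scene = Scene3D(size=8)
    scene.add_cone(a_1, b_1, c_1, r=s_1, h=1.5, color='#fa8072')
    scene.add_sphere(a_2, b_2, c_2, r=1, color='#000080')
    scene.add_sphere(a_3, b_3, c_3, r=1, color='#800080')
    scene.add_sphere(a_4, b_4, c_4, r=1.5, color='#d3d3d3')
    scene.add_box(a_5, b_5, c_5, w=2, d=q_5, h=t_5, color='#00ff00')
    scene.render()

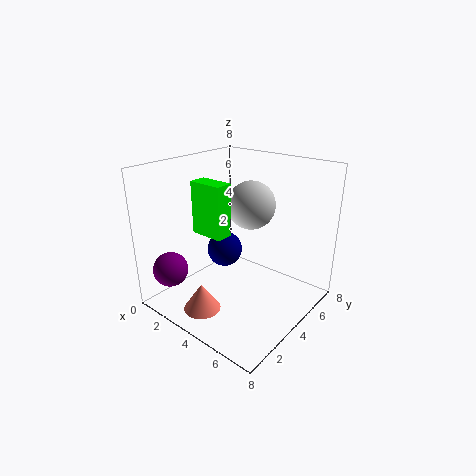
a_1 = 3.5, b_1 = 1.5, c_1 = 0.5, s_1 = 1, a_2 = 3, b_2 = 4, c_2 = 3, a_3 = 1, b_3 = 1.5, c_3 = 2, a_4 = 3, b_4 = 6.5, c_4 = 5, a_5 = 1.5, b_5 = 3, c_5 = 4, q_5 = 1, t_5 = 3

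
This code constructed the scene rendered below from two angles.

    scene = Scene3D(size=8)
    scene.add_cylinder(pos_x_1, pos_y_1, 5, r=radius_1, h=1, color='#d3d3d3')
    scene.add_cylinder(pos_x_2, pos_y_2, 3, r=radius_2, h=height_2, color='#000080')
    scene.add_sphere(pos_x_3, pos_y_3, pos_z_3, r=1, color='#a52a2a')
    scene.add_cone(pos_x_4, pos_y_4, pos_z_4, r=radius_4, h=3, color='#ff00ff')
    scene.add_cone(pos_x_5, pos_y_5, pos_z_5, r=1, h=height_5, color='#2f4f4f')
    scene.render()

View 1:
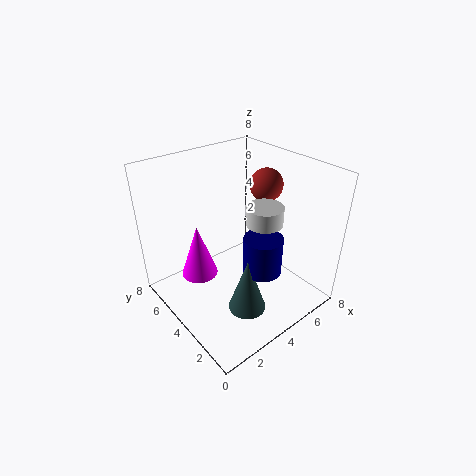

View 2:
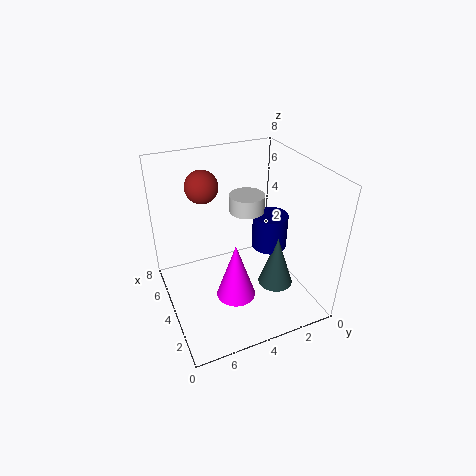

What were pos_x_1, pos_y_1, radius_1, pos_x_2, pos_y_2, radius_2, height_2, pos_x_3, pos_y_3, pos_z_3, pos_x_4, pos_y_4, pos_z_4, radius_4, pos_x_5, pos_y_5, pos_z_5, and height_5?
pos_x_1 = 5; pos_y_1 = 3; radius_1 = 1; pos_x_2 = 4; pos_y_2 = 2; radius_2 = 1; height_2 = 2; pos_x_3 = 7; pos_y_3 = 5; pos_z_3 = 6; pos_x_4 = 2; pos_y_4 = 5; pos_z_4 = 2; radius_4 = 1; pos_x_5 = 3; pos_y_5 = 2; pos_z_5 = 1; height_5 = 3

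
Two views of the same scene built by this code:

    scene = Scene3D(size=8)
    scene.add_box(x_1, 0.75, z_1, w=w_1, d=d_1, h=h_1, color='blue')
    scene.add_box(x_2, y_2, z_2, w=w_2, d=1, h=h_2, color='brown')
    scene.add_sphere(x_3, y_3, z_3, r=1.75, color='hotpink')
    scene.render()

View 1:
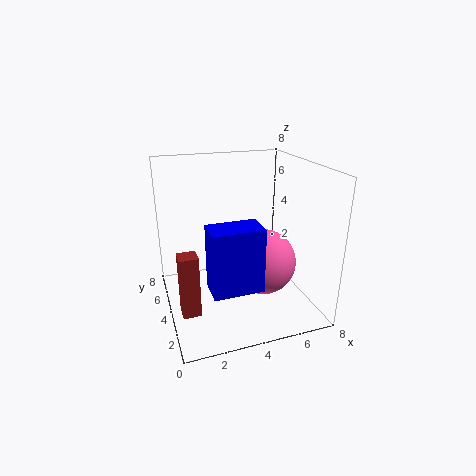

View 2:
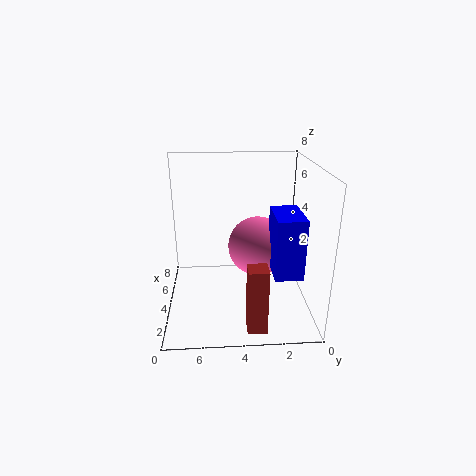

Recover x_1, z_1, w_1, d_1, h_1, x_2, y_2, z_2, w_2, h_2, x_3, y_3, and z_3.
x_1 = 1.75
z_1 = 2.5
w_1 = 2.5
d_1 = 1.5
h_1 = 3.25
x_2 = 0.5
y_2 = 2.75
z_2 = 0.25
w_2 = 1
h_2 = 3.5
x_3 = 5
y_3 = 2.75
z_3 = 3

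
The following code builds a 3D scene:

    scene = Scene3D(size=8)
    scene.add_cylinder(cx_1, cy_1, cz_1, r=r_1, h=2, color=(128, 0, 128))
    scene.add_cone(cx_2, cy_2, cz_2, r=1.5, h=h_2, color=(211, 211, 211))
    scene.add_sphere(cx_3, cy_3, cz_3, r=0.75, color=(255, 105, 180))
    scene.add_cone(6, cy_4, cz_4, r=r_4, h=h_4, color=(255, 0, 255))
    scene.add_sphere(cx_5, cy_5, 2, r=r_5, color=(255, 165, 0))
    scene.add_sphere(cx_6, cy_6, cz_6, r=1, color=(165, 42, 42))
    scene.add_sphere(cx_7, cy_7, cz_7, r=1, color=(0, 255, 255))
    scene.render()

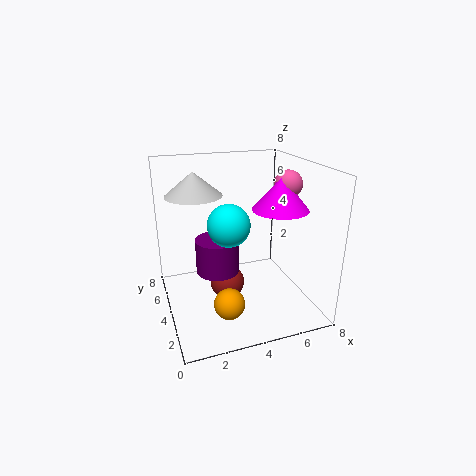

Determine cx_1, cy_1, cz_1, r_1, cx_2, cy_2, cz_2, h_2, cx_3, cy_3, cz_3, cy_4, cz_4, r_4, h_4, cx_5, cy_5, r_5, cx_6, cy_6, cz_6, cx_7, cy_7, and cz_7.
cx_1 = 3; cy_1 = 4.75; cz_1 = 1.75; r_1 = 1.25; cx_2 = 1.75; cy_2 = 4.5; cz_2 = 6.5; h_2 = 1.25; cx_3 = 6.5; cy_3 = 3.25; cz_3 = 7; cy_4 = 3; cz_4 = 5.75; r_4 = 1.5; h_4 = 1.75; cx_5 = 2.5; cy_5 = 1; r_5 = 0.75; cx_6 = 3.5; cy_6 = 4.5; cz_6 = 1; cx_7 = 2.75; cy_7 = 1.75; cz_7 = 5.75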